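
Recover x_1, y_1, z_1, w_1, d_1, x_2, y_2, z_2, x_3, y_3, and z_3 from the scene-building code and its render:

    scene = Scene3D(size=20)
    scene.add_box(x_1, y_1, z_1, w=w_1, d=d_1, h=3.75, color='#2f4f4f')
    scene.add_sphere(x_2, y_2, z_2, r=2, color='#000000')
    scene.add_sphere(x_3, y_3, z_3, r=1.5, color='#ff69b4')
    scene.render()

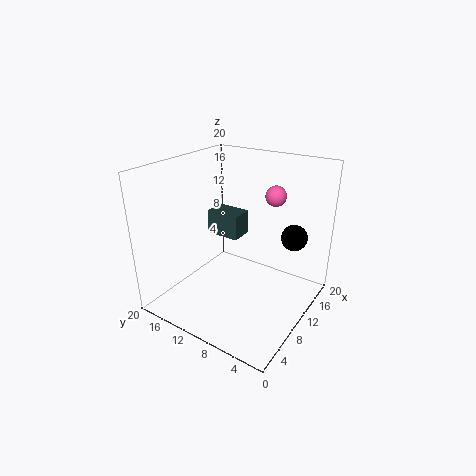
x_1 = 12.75, y_1 = 12.25, z_1 = 7.75, w_1 = 3.5, d_1 = 5.25, x_2 = 18, y_2 = 5, z_2 = 8, x_3 = 15.5, y_3 = 7.25, z_3 = 15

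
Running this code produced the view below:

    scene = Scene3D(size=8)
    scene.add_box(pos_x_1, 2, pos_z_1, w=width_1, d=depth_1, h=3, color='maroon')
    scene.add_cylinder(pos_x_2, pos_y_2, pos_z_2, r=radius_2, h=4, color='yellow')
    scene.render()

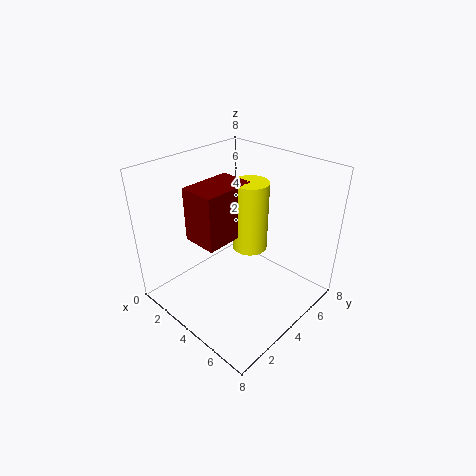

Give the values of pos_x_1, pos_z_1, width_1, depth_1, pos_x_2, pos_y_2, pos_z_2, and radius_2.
pos_x_1 = 2
pos_z_1 = 4
width_1 = 2
depth_1 = 3
pos_x_2 = 4
pos_y_2 = 5
pos_z_2 = 3
radius_2 = 1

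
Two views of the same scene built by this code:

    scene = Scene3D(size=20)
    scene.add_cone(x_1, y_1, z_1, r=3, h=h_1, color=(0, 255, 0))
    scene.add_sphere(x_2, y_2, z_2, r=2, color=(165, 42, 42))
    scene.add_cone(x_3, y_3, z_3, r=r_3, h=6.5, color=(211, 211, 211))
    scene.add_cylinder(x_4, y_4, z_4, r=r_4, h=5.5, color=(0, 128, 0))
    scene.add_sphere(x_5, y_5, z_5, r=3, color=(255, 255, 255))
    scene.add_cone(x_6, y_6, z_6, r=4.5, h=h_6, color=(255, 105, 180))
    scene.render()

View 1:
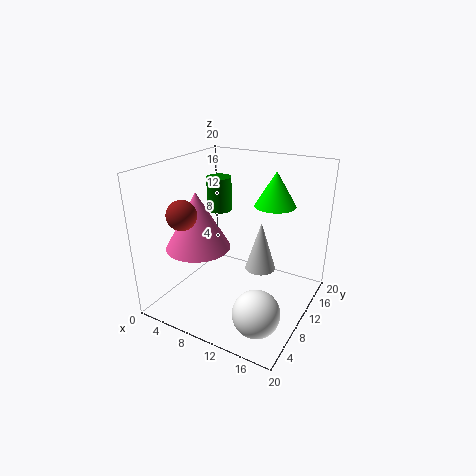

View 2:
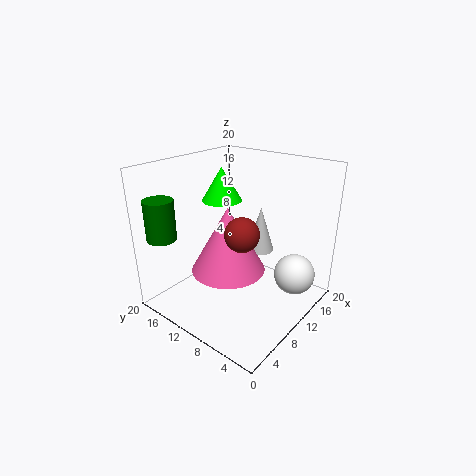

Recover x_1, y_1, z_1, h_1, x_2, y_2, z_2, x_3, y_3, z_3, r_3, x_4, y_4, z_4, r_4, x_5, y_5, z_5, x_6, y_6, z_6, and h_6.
x_1 = 13
y_1 = 15.5
z_1 = 13.5
h_1 = 5
x_2 = 4.5
y_2 = 5
z_2 = 14
x_3 = 14
y_3 = 9
z_3 = 7
r_3 = 2
x_4 = 2.5
y_4 = 17
z_4 = 10.5
r_4 = 2
x_5 = 16
y_5 = 4
z_5 = 3.5
x_6 = 5
y_6 = 7.5
z_6 = 8.5
h_6 = 8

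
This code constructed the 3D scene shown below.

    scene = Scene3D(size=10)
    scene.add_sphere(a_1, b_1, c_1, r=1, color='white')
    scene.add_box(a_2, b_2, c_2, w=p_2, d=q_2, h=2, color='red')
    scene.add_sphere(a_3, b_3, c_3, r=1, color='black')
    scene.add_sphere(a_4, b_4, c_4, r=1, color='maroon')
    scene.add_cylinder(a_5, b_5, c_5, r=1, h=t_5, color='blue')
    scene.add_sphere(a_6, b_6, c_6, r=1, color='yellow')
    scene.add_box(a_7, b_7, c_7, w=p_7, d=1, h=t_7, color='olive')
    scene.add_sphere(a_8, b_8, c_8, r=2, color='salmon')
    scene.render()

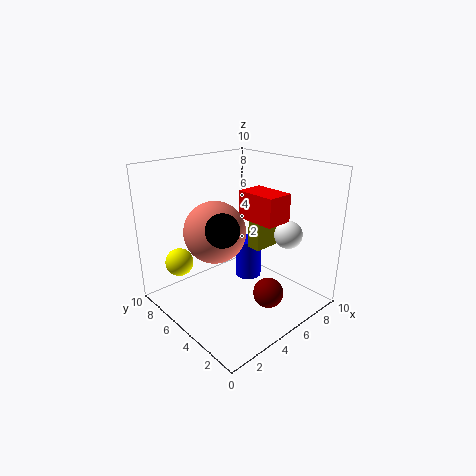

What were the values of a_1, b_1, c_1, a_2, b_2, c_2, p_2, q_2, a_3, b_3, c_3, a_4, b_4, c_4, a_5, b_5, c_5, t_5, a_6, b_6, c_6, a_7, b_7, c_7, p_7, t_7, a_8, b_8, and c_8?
a_1 = 8, b_1 = 3, c_1 = 5, a_2 = 6, b_2 = 3, c_2 = 6, p_2 = 2, q_2 = 3, a_3 = 2, b_3 = 3, c_3 = 7, a_4 = 5, b_4 = 2, c_4 = 2, a_5 = 7, b_5 = 6, c_5 = 1, t_5 = 3, a_6 = 2, b_6 = 8, c_6 = 3, a_7 = 6, b_7 = 4, c_7 = 4, p_7 = 2, t_7 = 2, a_8 = 3, b_8 = 5, c_8 = 6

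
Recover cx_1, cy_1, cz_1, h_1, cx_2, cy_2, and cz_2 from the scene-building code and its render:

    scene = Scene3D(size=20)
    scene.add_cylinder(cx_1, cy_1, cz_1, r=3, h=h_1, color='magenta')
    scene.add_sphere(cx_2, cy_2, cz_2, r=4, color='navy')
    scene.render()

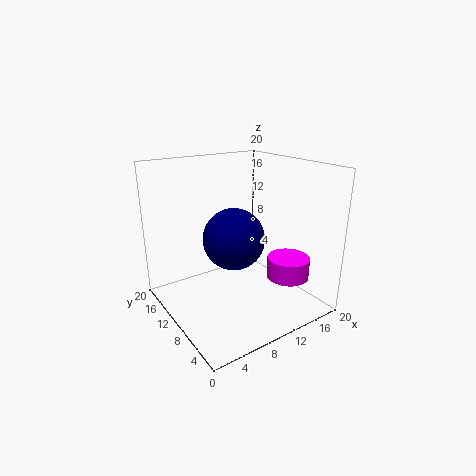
cx_1 = 16; cy_1 = 6; cz_1 = 4; h_1 = 3; cx_2 = 8; cy_2 = 8; cz_2 = 11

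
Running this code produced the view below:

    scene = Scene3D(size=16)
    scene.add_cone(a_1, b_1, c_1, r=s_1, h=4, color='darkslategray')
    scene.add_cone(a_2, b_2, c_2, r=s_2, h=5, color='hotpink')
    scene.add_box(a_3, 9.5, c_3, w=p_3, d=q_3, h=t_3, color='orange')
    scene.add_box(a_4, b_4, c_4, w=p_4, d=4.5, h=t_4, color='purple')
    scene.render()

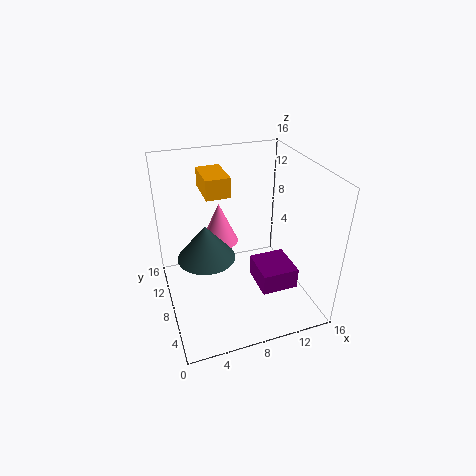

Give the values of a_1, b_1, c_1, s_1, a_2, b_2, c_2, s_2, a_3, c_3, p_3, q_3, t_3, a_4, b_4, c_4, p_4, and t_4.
a_1 = 4.5, b_1 = 8.75, c_1 = 5.75, s_1 = 3.25, a_2 = 7, b_2 = 12, c_2 = 5.5, s_2 = 2.25, a_3 = 5, c_3 = 12.25, p_3 = 2.75, q_3 = 4.5, t_3 = 2.25, a_4 = 10, b_4 = 4.75, c_4 = 1.75, p_4 = 4.25, t_4 = 2.5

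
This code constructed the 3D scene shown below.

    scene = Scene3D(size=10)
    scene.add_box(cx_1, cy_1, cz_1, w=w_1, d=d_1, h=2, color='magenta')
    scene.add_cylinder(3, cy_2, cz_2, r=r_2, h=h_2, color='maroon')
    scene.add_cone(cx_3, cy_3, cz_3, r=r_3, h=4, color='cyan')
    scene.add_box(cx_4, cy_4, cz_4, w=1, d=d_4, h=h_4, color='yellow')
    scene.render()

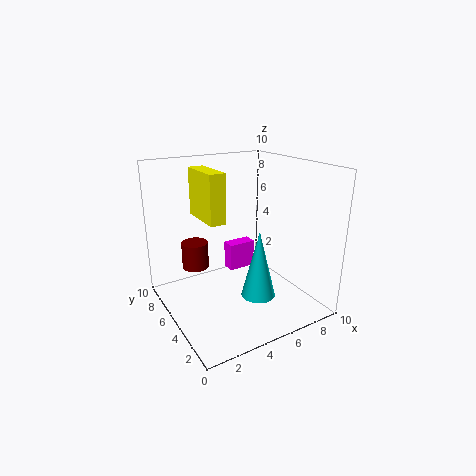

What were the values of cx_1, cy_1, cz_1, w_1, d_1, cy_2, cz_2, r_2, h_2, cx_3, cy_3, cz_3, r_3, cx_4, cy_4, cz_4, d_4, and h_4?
cx_1 = 5; cy_1 = 6; cz_1 = 2; w_1 = 2; d_1 = 1; cy_2 = 8; cz_2 = 2; r_2 = 1; h_2 = 2; cx_3 = 4; cy_3 = 1; cz_3 = 3; r_3 = 1; cx_4 = 2; cy_4 = 3; cz_4 = 7; d_4 = 3; h_4 = 3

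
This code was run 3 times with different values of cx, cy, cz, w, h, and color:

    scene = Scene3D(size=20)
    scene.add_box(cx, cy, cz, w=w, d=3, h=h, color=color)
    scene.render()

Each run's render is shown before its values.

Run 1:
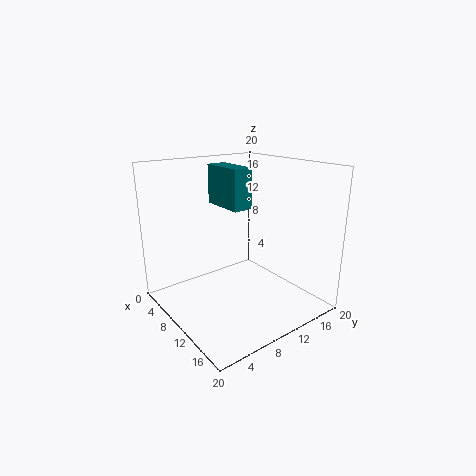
cx = 1; cy = 11; cz = 13; w = 7; h = 6; color = 'teal'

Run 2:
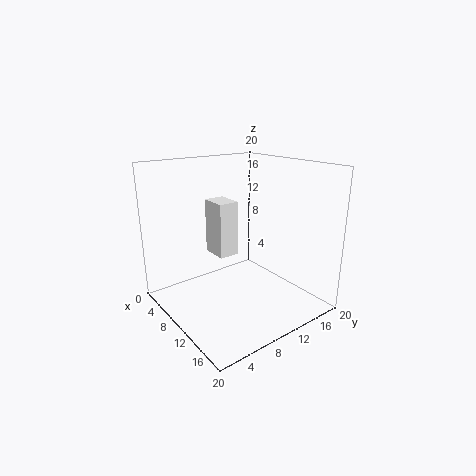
cx = 4; cy = 8.5; cz = 6.5; w = 4; h = 8; color = 'white'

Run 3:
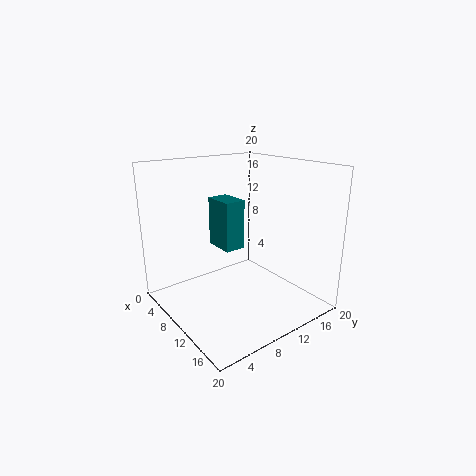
cx = 5; cy = 8.5; cz = 8; w = 4.5; h = 7; color = 'teal'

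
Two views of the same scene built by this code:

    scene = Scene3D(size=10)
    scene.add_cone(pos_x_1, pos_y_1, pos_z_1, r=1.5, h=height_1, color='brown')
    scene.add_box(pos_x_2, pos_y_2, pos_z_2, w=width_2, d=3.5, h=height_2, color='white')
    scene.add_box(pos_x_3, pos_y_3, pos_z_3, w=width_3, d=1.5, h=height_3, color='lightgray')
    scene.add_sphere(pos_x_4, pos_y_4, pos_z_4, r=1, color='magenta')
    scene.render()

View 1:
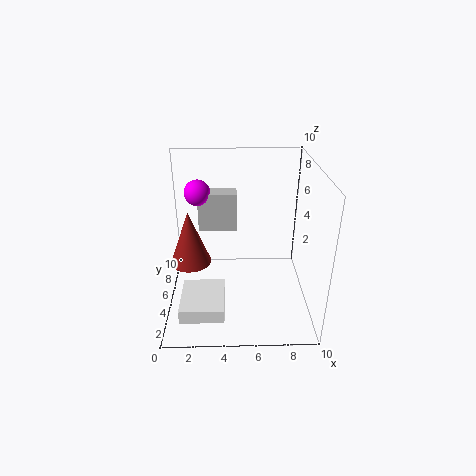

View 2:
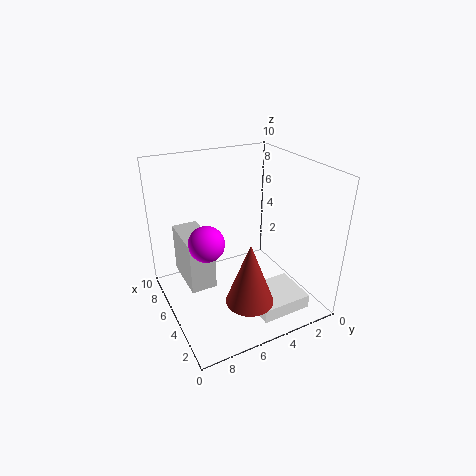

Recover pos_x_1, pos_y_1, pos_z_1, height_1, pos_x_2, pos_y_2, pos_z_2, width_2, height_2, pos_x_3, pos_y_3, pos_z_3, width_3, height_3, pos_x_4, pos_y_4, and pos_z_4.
pos_x_1 = 1.5
pos_y_1 = 6
pos_z_1 = 2.5
height_1 = 4
pos_x_2 = 1
pos_y_2 = 1.5
pos_z_2 = 0.5
width_2 = 3
height_2 = 1
pos_x_3 = 2
pos_y_3 = 8
pos_z_3 = 4
width_3 = 3
height_3 = 3
pos_x_4 = 2
pos_y_4 = 8.5
pos_z_4 = 7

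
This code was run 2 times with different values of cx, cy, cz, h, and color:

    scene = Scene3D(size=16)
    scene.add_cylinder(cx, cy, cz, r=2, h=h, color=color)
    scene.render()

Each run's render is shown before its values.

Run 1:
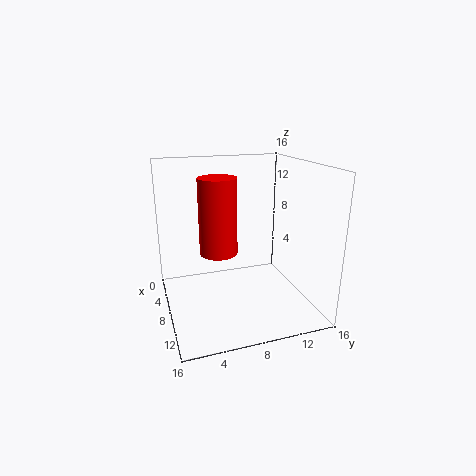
cx = 9, cy = 5.5, cz = 7, h = 8, color = 'red'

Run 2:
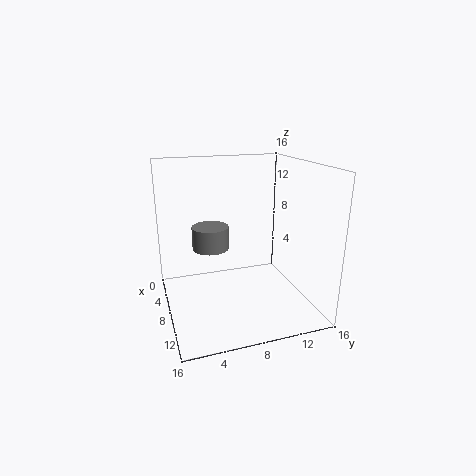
cx = 7.5, cy = 5, cz = 7, h = 2.5, color = 'gray'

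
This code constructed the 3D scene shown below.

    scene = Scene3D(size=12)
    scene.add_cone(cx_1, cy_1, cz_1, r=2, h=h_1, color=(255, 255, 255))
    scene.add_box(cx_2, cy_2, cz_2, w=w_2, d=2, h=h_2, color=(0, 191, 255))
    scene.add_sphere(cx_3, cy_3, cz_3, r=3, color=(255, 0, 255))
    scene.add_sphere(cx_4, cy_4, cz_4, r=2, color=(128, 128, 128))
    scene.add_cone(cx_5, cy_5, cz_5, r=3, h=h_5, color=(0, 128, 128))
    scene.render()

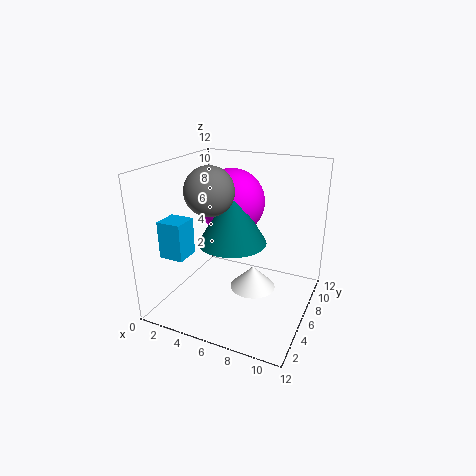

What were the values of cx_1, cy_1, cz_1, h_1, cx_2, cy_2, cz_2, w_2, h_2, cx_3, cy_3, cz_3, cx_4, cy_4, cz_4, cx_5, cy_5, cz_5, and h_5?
cx_1 = 7; cy_1 = 7; cz_1 = 1; h_1 = 2; cx_2 = 1; cy_2 = 2; cz_2 = 5; w_2 = 2; h_2 = 3; cx_3 = 4; cy_3 = 9; cz_3 = 8; cx_4 = 4; cy_4 = 5; cz_4 = 10; cx_5 = 5; cy_5 = 7; cz_5 = 5; h_5 = 5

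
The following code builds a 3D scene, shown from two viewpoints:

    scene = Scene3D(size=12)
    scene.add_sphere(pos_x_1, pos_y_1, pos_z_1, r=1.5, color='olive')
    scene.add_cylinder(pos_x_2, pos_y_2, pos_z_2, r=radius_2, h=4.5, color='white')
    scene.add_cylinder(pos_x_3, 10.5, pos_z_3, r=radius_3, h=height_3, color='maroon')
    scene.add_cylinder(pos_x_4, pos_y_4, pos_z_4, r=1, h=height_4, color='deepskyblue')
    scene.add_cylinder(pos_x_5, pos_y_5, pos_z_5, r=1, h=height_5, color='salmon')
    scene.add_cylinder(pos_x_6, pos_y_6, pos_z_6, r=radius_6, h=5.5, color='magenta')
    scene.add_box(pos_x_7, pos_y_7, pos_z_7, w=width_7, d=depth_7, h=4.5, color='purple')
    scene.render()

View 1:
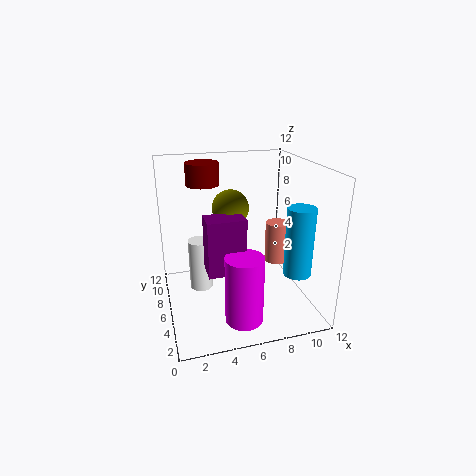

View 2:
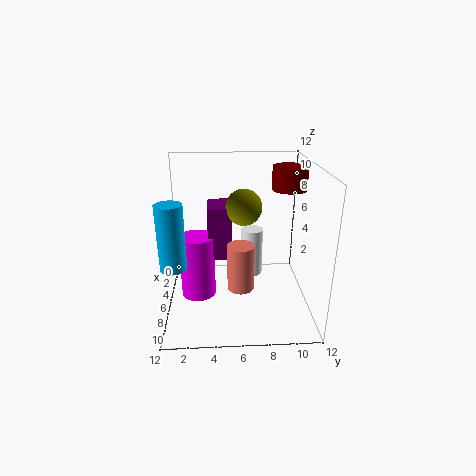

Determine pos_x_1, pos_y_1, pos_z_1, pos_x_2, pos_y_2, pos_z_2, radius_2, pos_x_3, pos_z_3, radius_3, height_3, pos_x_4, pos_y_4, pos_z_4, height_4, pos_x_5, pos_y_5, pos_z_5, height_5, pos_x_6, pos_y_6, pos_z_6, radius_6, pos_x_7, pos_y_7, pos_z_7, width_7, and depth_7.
pos_x_1 = 5.5; pos_y_1 = 6.5; pos_z_1 = 8.5; pos_x_2 = 3; pos_y_2 = 7.5; pos_z_2 = 1; radius_2 = 1; pos_x_3 = 4; pos_z_3 = 9.5; radius_3 = 1.5; height_3 = 2; pos_x_4 = 9; pos_y_4 = 1; pos_z_4 = 5; height_4 = 5; pos_x_5 = 9.5; pos_y_5 = 6; pos_z_5 = 3.5; height_5 = 3.5; pos_x_6 = 5.5; pos_y_6 = 2.5; pos_z_6 = 0.5; radius_6 = 1.5; pos_x_7 = 3; pos_y_7 = 3.5; pos_z_7 = 4; width_7 = 3; depth_7 = 2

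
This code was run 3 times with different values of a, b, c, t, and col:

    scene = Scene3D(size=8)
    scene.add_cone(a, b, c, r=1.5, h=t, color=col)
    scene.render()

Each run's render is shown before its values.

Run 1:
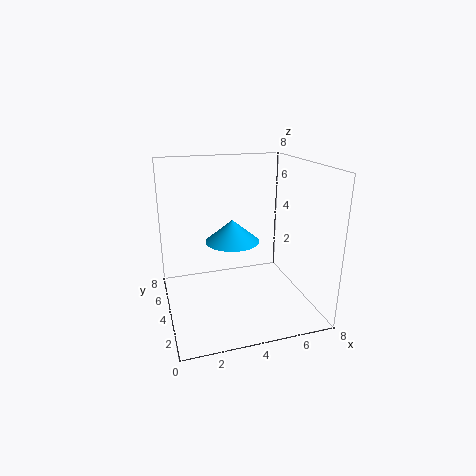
a = 3.75
b = 4.25
c = 3.75
t = 1.25
col = 'deepskyblue'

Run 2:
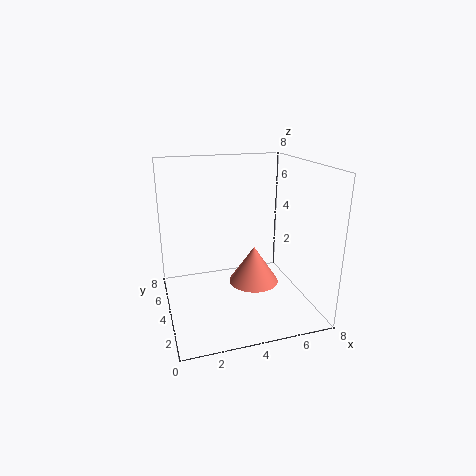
a = 5.25
b = 4.75
c = 0.75
t = 2.25
col = 'salmon'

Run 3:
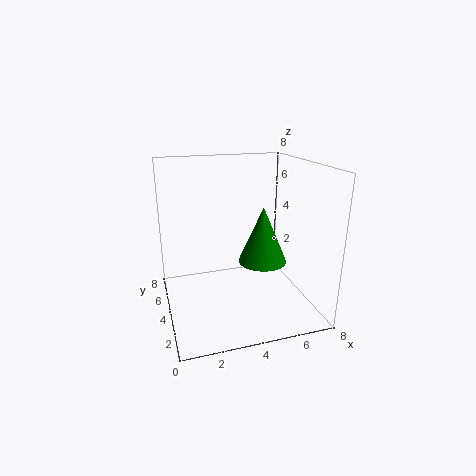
a = 6
b = 5.25
c = 1.75
t = 3.5
col = 'green'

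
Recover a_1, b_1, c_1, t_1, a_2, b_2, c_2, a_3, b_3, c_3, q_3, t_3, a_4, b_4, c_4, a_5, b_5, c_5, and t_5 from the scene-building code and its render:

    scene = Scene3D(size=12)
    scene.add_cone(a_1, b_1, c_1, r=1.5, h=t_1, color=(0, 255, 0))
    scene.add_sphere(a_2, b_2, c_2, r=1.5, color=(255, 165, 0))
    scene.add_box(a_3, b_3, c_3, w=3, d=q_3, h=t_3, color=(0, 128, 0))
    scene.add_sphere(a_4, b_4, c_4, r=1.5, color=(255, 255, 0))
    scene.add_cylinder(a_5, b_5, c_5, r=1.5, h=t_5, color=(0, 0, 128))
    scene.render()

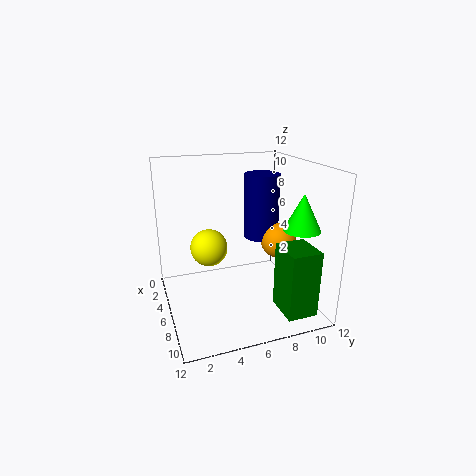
a_1 = 8.5, b_1 = 10.5, c_1 = 7, t_1 = 3, a_2 = 6.5, b_2 = 9.5, c_2 = 5.5, a_3 = 8, b_3 = 8.5, c_3 = 0.5, q_3 = 2.5, t_3 = 5.5, a_4 = 6, b_4 = 3.5, c_4 = 5.5, a_5 = 5, b_5 = 8.5, c_5 = 5.5, t_5 = 5.5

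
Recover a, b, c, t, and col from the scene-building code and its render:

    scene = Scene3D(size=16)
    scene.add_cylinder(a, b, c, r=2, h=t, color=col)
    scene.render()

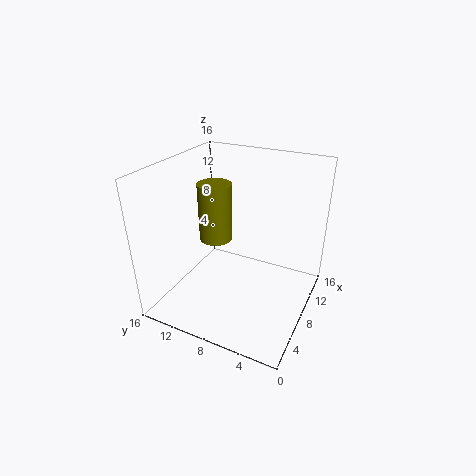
a = 10, b = 12, c = 6, t = 7, col = 'olive'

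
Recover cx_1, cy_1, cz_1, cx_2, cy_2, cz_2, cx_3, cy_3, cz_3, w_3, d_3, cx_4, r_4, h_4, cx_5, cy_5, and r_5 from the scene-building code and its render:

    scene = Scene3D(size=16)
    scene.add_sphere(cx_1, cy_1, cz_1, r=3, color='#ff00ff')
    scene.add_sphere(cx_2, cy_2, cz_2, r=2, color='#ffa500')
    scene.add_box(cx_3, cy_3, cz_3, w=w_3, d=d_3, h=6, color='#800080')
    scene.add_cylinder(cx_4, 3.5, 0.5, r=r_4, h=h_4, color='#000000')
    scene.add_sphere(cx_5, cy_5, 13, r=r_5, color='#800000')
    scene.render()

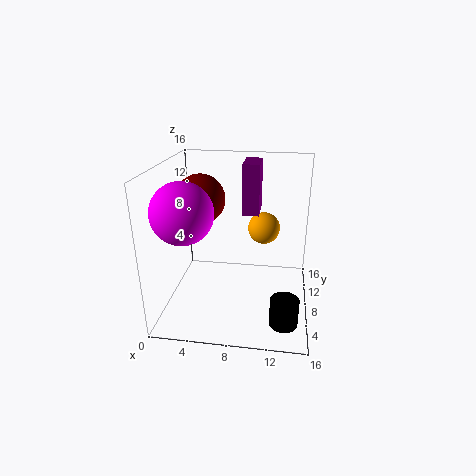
cx_1 = 3.5; cy_1 = 3; cz_1 = 12.5; cx_2 = 10.5; cy_2 = 13.5; cz_2 = 7; cx_3 = 8; cy_3 = 11; cz_3 = 9.5; w_3 = 2; d_3 = 4; cx_4 = 13.5; r_4 = 1.5; h_4 = 3; cx_5 = 4.5; cy_5 = 6; r_5 = 2.5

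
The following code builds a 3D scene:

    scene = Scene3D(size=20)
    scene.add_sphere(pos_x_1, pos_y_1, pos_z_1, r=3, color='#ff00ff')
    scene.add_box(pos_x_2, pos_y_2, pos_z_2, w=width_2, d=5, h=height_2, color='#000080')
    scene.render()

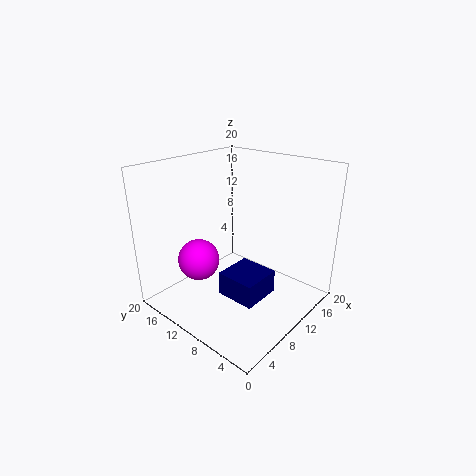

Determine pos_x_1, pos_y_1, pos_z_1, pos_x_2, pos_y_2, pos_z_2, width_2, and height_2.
pos_x_1 = 7; pos_y_1 = 15; pos_z_1 = 6; pos_x_2 = 4; pos_y_2 = 3; pos_z_2 = 5; width_2 = 5; height_2 = 3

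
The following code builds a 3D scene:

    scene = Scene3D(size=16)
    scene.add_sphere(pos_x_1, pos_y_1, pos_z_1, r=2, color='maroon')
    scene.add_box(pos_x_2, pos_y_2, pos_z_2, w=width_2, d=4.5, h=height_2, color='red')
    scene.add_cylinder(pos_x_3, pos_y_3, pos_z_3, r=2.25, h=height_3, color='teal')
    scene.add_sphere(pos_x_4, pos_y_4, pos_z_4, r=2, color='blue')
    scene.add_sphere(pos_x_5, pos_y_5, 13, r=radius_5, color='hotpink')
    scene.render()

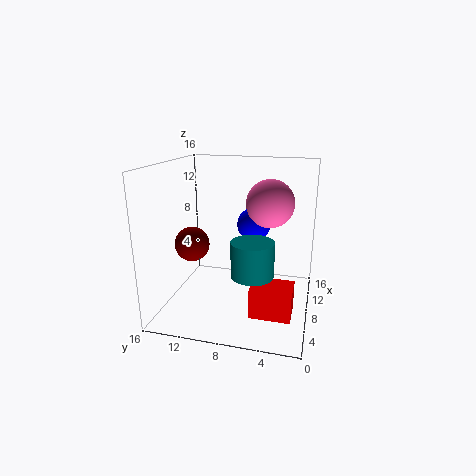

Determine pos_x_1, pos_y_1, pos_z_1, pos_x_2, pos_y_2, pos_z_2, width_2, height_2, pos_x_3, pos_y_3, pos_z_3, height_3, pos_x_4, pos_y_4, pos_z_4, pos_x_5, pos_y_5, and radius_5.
pos_x_1 = 8; pos_y_1 = 13.5; pos_z_1 = 6.75; pos_x_2 = 4.5; pos_y_2 = 1.5; pos_z_2 = 0.25; width_2 = 3.5; height_2 = 3.25; pos_x_3 = 5.25; pos_y_3 = 5.75; pos_z_3 = 5; height_3 = 3.75; pos_x_4 = 11.75; pos_y_4 = 7; pos_z_4 = 8.5; pos_x_5 = 4.5; pos_y_5 = 4; radius_5 = 2.25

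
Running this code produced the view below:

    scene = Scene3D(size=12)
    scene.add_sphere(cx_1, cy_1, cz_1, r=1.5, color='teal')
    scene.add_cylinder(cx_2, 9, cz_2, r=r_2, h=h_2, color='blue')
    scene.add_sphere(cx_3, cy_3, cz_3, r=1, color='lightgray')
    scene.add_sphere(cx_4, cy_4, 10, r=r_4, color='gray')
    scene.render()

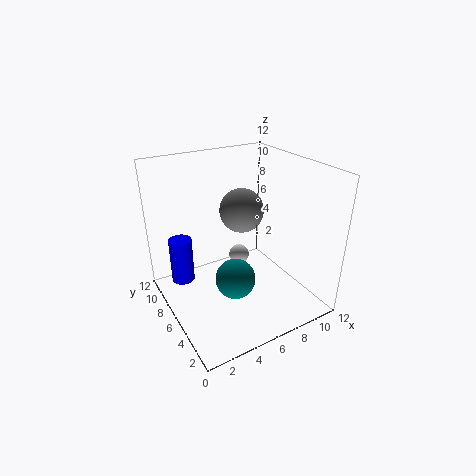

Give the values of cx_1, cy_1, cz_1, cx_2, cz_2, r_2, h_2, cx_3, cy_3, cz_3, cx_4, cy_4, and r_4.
cx_1 = 4; cy_1 = 3; cz_1 = 4.5; cx_2 = 2; cz_2 = 1.5; r_2 = 1; h_2 = 4; cx_3 = 8.5; cy_3 = 10; cz_3 = 1.5; cx_4 = 4.5; cy_4 = 3; r_4 = 1.5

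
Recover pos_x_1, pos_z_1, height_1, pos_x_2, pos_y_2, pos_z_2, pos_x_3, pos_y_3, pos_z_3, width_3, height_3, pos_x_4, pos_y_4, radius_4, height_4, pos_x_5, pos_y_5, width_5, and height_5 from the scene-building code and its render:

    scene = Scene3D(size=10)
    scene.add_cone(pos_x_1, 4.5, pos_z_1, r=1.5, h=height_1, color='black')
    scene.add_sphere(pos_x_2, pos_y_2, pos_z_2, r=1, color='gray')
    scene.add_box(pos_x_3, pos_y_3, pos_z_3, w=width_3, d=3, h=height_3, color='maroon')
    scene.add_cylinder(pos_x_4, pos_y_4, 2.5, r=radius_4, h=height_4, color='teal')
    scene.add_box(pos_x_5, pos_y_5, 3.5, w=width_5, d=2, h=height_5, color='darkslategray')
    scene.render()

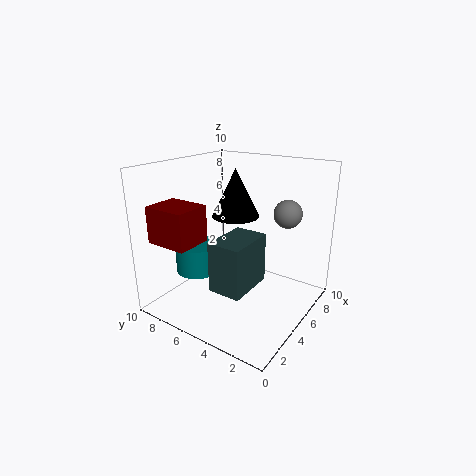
pos_x_1 = 4
pos_z_1 = 7
height_1 = 3
pos_x_2 = 7.5
pos_y_2 = 2.5
pos_z_2 = 6.5
pos_x_3 = 1
pos_y_3 = 6.5
pos_z_3 = 5
width_3 = 2.5
height_3 = 2.5
pos_x_4 = 3.5
pos_y_4 = 7.5
radius_4 = 1.5
height_4 = 2
pos_x_5 = 0.5
pos_y_5 = 2
width_5 = 3
height_5 = 3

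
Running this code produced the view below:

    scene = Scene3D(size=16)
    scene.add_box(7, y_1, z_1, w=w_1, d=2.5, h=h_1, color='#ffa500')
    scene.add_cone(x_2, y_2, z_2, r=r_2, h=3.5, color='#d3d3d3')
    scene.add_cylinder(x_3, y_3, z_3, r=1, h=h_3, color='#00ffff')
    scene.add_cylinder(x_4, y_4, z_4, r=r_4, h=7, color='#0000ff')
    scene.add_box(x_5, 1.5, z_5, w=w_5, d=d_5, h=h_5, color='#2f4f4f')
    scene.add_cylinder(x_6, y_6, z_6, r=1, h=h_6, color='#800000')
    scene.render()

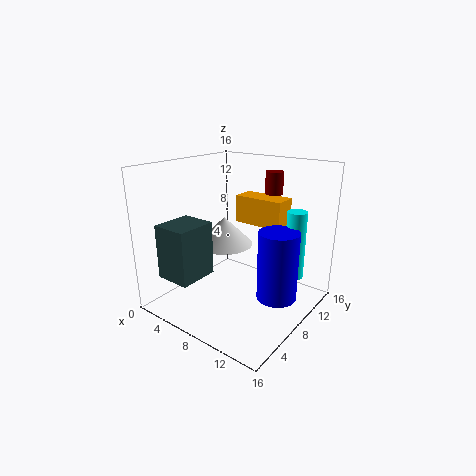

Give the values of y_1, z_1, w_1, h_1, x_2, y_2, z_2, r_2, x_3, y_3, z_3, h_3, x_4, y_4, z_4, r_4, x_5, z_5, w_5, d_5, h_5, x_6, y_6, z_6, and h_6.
y_1 = 9; z_1 = 9.5; w_1 = 5.5; h_1 = 3; x_2 = 4; y_2 = 10.5; z_2 = 5.5; r_2 = 3.5; x_3 = 14.5; y_3 = 9; z_3 = 5; h_3 = 7; x_4 = 14; y_4 = 6.5; z_4 = 3.5; r_4 = 2; x_5 = 2; z_5 = 4; w_5 = 4; d_5 = 4.5; h_5 = 6; x_6 = 10; y_6 = 12; z_6 = 12.5; h_6 = 2.5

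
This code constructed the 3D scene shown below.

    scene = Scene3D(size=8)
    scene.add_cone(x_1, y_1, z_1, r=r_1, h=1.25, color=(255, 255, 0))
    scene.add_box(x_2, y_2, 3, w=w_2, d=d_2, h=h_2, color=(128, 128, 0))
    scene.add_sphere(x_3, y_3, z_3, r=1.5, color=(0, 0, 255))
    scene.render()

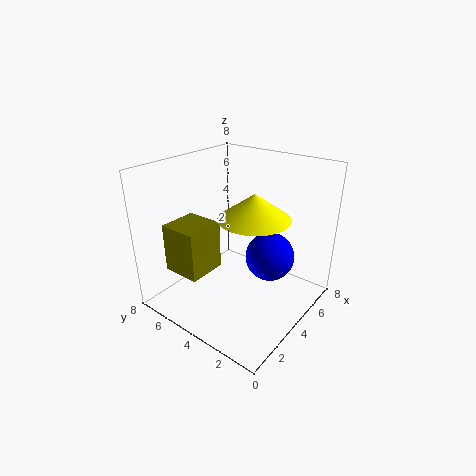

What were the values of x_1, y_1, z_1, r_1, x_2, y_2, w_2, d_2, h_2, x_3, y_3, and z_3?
x_1 = 3
y_1 = 2.25
z_1 = 6
r_1 = 1.75
x_2 = 0.5
y_2 = 4
w_2 = 2
d_2 = 2
h_2 = 2.5
x_3 = 6.25
y_3 = 3.25
z_3 = 2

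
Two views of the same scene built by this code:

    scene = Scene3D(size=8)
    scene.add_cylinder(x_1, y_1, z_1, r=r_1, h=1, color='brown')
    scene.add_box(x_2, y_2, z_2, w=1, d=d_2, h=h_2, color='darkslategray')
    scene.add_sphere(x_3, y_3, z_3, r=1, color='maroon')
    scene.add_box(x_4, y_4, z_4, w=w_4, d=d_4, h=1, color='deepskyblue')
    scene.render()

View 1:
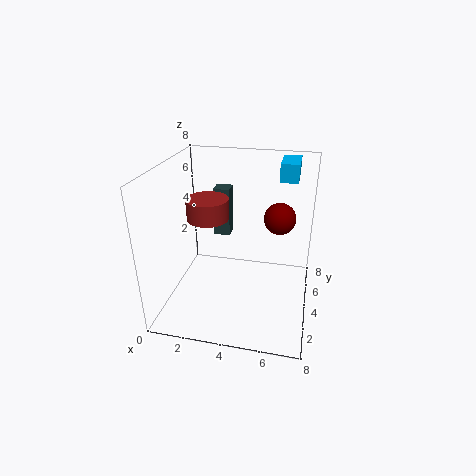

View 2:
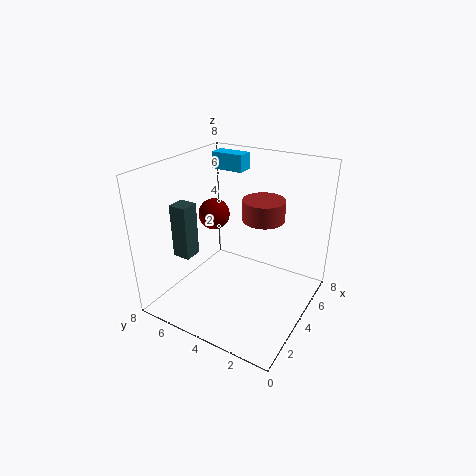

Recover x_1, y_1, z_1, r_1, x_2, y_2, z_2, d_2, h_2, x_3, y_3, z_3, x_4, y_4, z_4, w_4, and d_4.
x_1 = 3, y_1 = 2, z_1 = 6, r_1 = 1, x_2 = 2, y_2 = 6, z_2 = 3, d_2 = 1, h_2 = 3, x_3 = 6, y_3 = 7, z_3 = 4, x_4 = 6, y_4 = 5, z_4 = 7, w_4 = 1, d_4 = 2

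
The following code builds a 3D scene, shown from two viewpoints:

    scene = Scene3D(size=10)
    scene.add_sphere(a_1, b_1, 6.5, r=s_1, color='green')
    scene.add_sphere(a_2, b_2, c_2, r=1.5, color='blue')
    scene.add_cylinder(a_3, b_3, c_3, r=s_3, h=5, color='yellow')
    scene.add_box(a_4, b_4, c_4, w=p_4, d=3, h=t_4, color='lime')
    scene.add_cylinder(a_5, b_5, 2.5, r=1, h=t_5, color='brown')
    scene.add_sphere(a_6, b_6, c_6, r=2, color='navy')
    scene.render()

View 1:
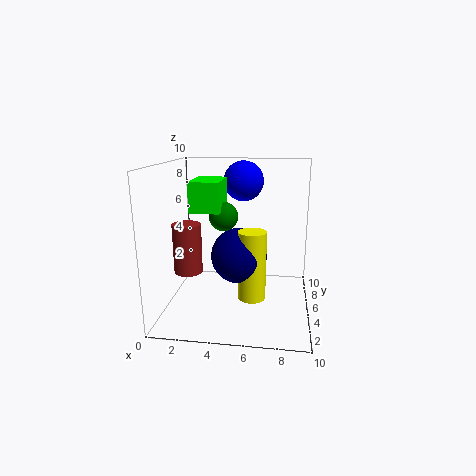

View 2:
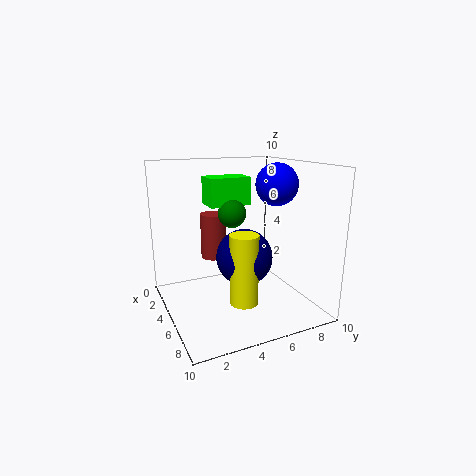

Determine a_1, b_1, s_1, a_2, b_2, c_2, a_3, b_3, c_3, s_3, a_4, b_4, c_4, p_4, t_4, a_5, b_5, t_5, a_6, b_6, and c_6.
a_1 = 4, b_1 = 5, s_1 = 1, a_2 = 5, b_2 = 8, c_2 = 8.5, a_3 = 6, b_3 = 5, c_3 = 0.5, s_3 = 1, a_4 = 2, b_4 = 3.5, c_4 = 7, p_4 = 2, t_4 = 2, a_5 = 1.5, b_5 = 4.5, t_5 = 3.5, a_6 = 5, b_6 = 5.5, c_6 = 3.5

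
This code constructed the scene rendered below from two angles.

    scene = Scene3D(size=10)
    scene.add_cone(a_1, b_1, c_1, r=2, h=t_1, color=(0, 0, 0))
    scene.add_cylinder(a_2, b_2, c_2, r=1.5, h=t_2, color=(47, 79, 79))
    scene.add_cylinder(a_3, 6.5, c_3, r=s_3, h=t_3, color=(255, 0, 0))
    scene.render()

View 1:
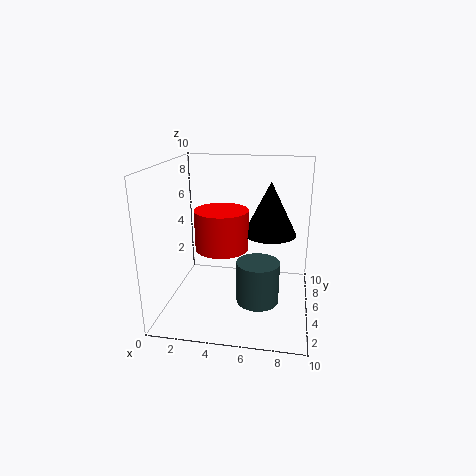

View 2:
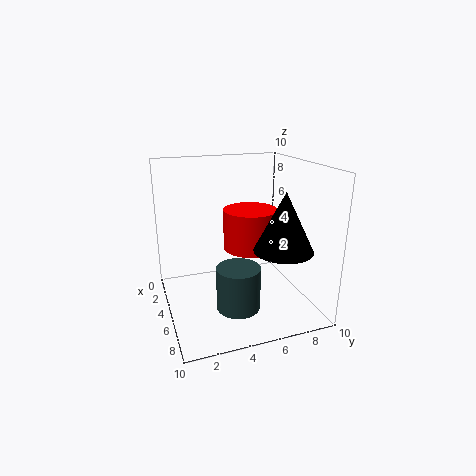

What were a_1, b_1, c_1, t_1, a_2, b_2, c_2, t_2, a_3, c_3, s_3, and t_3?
a_1 = 7, b_1 = 7.5, c_1 = 4.5, t_1 = 4, a_2 = 6.5, b_2 = 4.5, c_2 = 0.5, t_2 = 3, a_3 = 3.5, c_3 = 3.5, s_3 = 2, t_3 = 3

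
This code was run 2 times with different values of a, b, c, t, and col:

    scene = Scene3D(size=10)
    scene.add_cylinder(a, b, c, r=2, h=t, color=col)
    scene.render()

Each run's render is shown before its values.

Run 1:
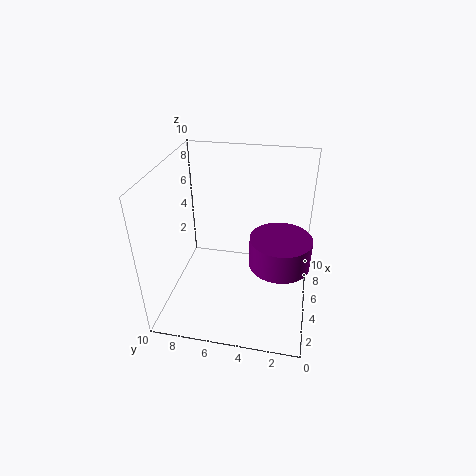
a = 4; b = 2; c = 4; t = 2; col = 'purple'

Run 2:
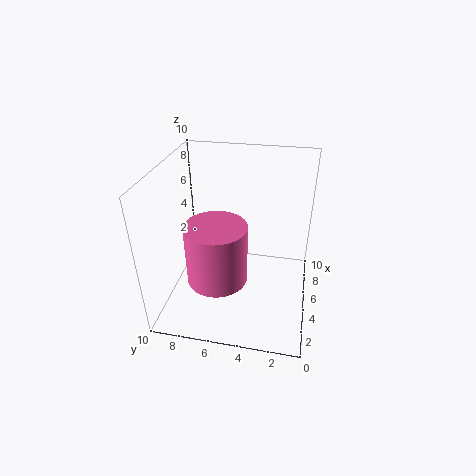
a = 3; b = 6; c = 3; t = 4; col = 'hotpink'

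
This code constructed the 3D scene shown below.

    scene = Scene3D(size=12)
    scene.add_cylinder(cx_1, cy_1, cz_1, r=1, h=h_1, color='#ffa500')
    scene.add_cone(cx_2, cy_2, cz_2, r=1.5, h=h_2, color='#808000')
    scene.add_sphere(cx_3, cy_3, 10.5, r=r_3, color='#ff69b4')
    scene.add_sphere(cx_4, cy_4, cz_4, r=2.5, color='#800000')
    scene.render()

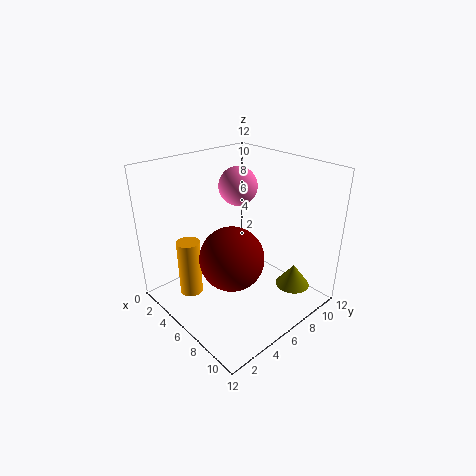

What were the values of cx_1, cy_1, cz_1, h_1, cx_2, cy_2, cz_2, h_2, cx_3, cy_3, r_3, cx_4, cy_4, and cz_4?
cx_1 = 3; cy_1 = 3; cz_1 = 0.5; h_1 = 5; cx_2 = 9; cy_2 = 10; cz_2 = 1; h_2 = 2; cx_3 = 6; cy_3 = 6; r_3 = 1.5; cx_4 = 7.5; cy_4 = 4; cz_4 = 5.5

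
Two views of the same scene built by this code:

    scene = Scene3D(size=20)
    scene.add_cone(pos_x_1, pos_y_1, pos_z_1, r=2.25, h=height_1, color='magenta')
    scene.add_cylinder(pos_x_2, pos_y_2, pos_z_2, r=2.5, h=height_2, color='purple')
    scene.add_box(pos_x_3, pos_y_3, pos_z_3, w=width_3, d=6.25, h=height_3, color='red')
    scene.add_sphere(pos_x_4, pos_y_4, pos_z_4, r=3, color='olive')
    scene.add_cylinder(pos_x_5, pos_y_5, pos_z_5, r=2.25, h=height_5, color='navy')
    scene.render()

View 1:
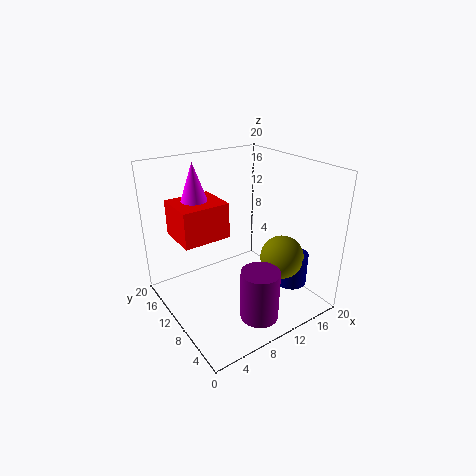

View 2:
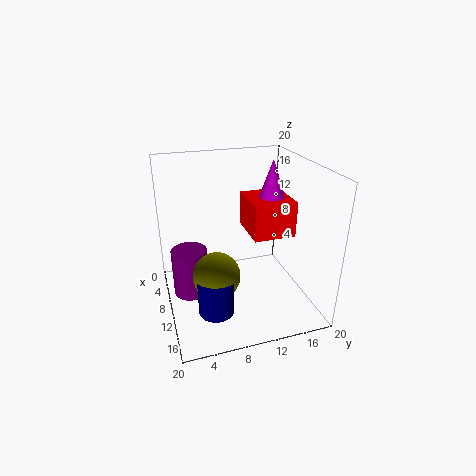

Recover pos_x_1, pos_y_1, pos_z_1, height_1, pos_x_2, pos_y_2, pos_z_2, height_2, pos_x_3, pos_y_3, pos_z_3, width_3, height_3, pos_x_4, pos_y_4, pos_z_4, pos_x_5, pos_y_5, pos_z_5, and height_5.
pos_x_1 = 6.75; pos_y_1 = 16.25; pos_z_1 = 13.25; height_1 = 6.5; pos_x_2 = 8.75; pos_y_2 = 3.25; pos_z_2 = 1.75; height_2 = 6.75; pos_x_3 = 3.25; pos_y_3 = 12.5; pos_z_3 = 9; width_3 = 7; height_3 = 5.25; pos_x_4 = 14.5; pos_y_4 = 5.75; pos_z_4 = 7.5; pos_x_5 = 16; pos_y_5 = 5.25; pos_z_5 = 3.25; height_5 = 4.5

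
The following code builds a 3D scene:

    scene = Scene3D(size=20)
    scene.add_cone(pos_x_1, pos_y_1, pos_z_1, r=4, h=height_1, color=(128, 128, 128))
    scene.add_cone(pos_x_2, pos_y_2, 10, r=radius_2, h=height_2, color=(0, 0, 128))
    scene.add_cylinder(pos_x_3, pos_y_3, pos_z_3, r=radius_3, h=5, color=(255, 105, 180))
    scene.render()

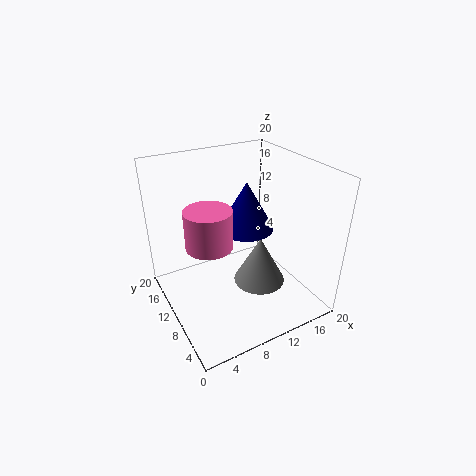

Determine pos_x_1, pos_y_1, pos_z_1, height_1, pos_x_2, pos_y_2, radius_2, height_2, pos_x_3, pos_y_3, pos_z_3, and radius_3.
pos_x_1 = 14.5
pos_y_1 = 11
pos_z_1 = 0.5
height_1 = 7.5
pos_x_2 = 12.5
pos_y_2 = 12
radius_2 = 4
height_2 = 7
pos_x_3 = 5
pos_y_3 = 8.5
pos_z_3 = 11
radius_3 = 3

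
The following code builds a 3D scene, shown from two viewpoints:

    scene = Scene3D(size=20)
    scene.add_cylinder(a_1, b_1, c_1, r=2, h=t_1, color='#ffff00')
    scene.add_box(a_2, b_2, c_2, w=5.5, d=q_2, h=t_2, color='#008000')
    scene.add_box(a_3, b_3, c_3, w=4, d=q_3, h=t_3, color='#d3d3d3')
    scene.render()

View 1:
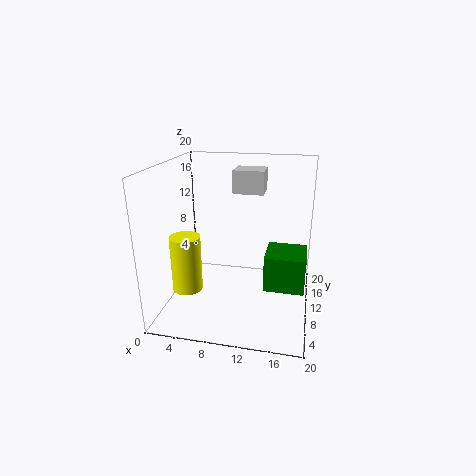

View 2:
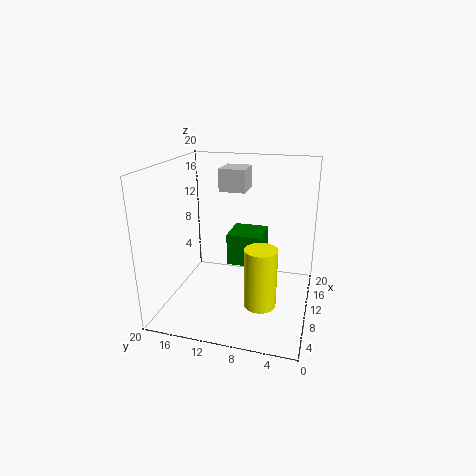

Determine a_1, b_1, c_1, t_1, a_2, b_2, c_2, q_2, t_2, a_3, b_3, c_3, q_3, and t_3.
a_1 = 4; b_1 = 5.5; c_1 = 4; t_1 = 7.5; a_2 = 14; b_2 = 7.5; c_2 = 3.5; q_2 = 5.5; t_2 = 5; a_3 = 9.5; b_3 = 9; c_3 = 16.5; q_3 = 3.5; t_3 = 3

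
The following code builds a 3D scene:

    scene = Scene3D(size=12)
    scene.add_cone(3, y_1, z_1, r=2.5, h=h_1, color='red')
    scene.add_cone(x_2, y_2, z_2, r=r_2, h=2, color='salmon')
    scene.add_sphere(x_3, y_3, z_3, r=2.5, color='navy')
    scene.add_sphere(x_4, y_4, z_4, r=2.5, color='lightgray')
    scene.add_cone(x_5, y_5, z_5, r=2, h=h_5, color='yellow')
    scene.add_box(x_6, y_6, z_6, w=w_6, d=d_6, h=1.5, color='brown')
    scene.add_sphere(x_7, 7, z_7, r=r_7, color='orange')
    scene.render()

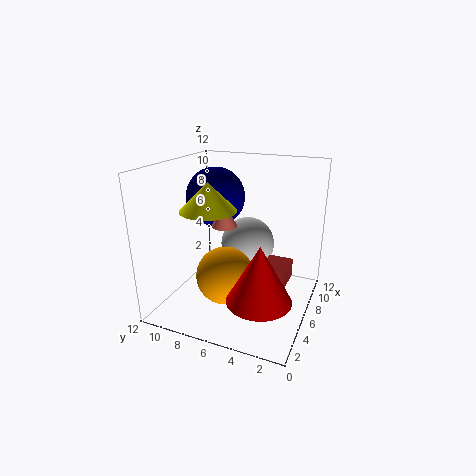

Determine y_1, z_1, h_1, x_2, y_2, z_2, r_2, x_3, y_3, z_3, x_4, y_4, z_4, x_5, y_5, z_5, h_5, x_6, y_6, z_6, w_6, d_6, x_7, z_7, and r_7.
y_1 = 3, z_1 = 2.5, h_1 = 4.5, x_2 = 4.5, y_2 = 6.5, z_2 = 7.5, r_2 = 1, x_3 = 7, y_3 = 8.5, z_3 = 9, x_4 = 9.5, y_4 = 6.5, z_4 = 4, x_5 = 2, y_5 = 6.5, z_5 = 9.5, h_5 = 2, x_6 = 4, y_6 = 1.5, z_6 = 3, w_6 = 3, d_6 = 2, x_7 = 5.5, z_7 = 2.5, r_7 = 2.5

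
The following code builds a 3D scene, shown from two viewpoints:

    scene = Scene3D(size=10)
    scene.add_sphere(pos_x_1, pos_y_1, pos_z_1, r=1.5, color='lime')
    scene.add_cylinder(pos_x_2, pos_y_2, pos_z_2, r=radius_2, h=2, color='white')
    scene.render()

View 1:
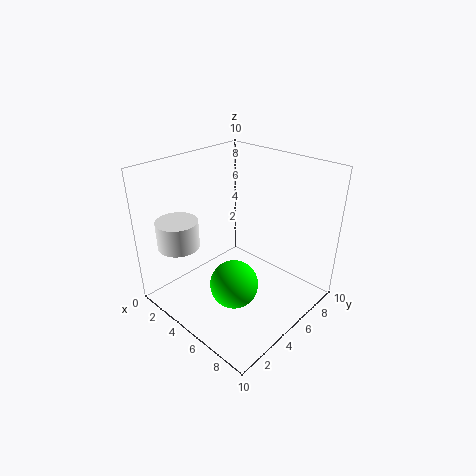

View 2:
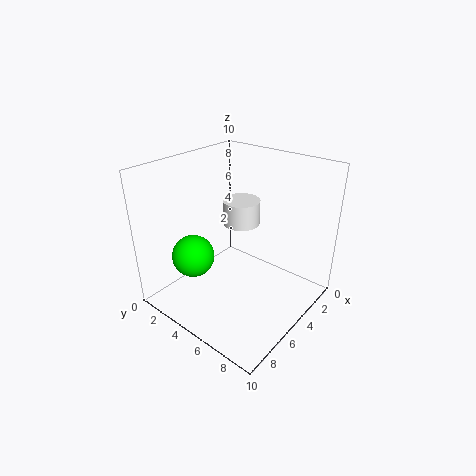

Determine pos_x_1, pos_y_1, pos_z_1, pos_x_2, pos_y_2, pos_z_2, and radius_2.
pos_x_1 = 7; pos_y_1 = 2.5; pos_z_1 = 3.5; pos_x_2 = 1.5; pos_y_2 = 2.5; pos_z_2 = 4; radius_2 = 1.5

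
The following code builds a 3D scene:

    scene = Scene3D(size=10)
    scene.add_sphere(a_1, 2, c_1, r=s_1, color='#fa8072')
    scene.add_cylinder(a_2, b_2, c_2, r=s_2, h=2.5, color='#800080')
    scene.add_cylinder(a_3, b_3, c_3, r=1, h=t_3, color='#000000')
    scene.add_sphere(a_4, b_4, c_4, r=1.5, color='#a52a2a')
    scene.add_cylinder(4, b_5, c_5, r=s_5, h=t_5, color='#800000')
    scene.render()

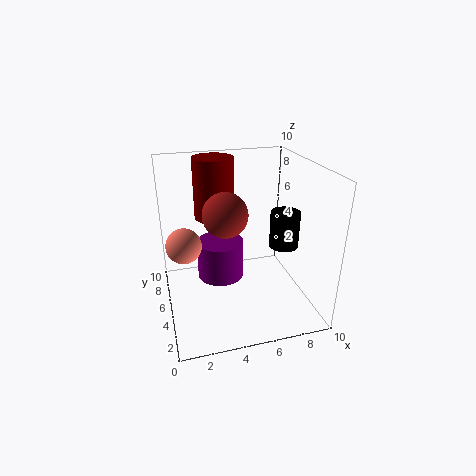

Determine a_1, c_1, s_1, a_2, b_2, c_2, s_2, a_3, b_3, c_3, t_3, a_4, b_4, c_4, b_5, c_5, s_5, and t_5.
a_1 = 1, c_1 = 6.5, s_1 = 1, a_2 = 3.5, b_2 = 4, c_2 = 3, s_2 = 1.5, a_3 = 8, b_3 = 4, c_3 = 4.5, t_3 = 2.5, a_4 = 4, b_4 = 4.5, c_4 = 7, b_5 = 8, c_5 = 5.5, s_5 = 1.5, t_5 = 4.5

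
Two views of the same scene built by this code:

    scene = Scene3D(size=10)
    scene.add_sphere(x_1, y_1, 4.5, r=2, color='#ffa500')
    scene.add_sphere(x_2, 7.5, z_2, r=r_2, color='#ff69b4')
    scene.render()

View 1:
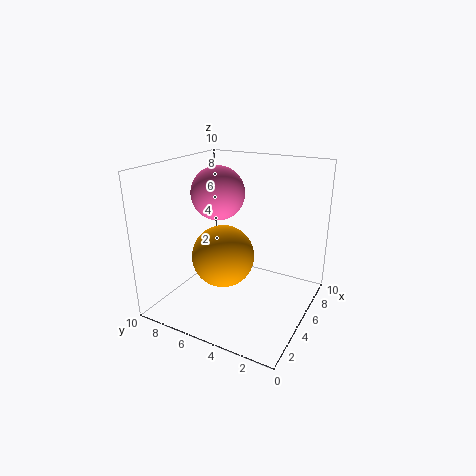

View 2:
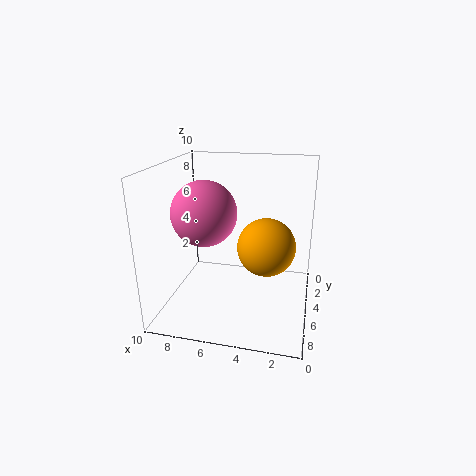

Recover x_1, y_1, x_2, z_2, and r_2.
x_1 = 3; y_1 = 5; x_2 = 6.5; z_2 = 7.5; r_2 = 2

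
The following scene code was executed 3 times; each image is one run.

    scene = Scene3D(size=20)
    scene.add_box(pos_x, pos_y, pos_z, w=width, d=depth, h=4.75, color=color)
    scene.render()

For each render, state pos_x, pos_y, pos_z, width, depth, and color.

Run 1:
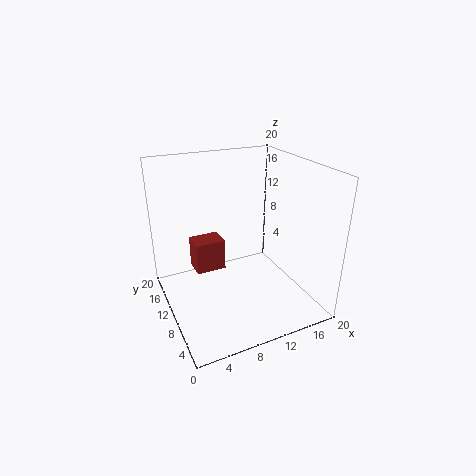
pos_x = 5; pos_y = 13.5; pos_z = 3.25; width = 4.5; depth = 3.5; color = 'brown'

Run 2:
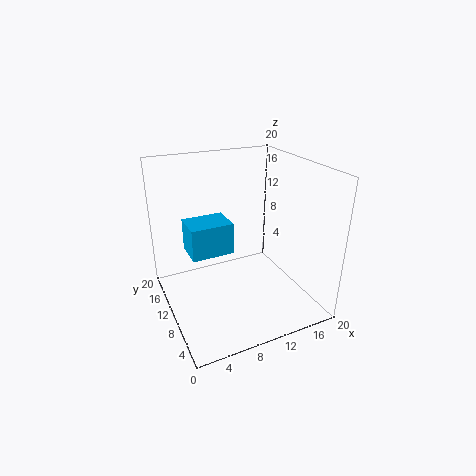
pos_x = 4; pos_y = 12; pos_z = 6.5; width = 6.25; depth = 4.75; color = 'deepskyblue'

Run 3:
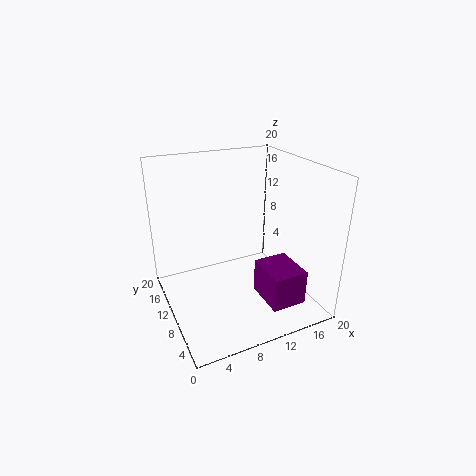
pos_x = 11.5; pos_y = 2; pos_z = 2.5; width = 4.75; depth = 5.75; color = 'purple'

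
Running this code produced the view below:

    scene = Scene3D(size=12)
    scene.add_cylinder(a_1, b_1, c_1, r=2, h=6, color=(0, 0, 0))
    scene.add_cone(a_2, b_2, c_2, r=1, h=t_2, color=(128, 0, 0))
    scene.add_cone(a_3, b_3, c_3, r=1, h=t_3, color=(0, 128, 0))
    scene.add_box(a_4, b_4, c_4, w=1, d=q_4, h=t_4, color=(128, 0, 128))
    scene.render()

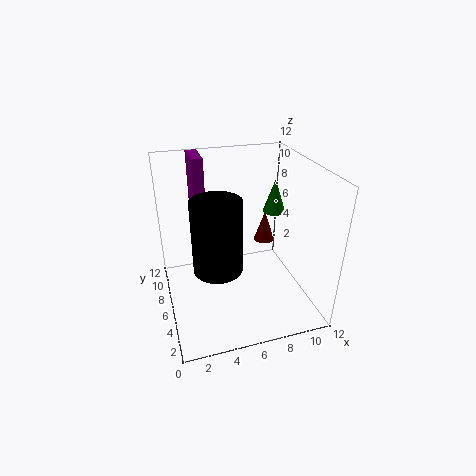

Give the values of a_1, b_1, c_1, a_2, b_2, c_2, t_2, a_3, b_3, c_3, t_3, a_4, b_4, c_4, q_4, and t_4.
a_1 = 4; b_1 = 5; c_1 = 4; a_2 = 10; b_2 = 10; c_2 = 3; t_2 = 3; a_3 = 10; b_3 = 8; c_3 = 7; t_3 = 3; a_4 = 3; b_4 = 9; c_4 = 7; q_4 = 3; t_4 = 5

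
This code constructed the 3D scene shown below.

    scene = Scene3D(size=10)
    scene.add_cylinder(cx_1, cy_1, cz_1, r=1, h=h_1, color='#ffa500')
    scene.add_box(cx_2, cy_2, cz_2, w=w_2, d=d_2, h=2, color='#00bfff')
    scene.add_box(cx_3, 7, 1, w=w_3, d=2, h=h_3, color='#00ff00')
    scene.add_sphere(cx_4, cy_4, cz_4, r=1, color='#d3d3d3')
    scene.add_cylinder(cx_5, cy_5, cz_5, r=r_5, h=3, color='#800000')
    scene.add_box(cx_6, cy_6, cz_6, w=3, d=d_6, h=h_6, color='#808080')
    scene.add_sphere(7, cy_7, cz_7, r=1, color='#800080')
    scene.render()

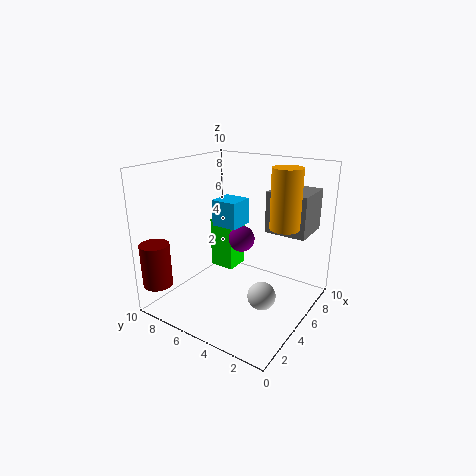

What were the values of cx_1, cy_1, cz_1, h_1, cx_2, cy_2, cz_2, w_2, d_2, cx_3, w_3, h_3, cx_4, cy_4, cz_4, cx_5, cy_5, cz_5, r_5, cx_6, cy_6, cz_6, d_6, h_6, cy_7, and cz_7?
cx_1 = 6, cy_1 = 2, cz_1 = 6, h_1 = 4, cx_2 = 6, cy_2 = 6, cz_2 = 5, w_2 = 2, d_2 = 2, cx_3 = 7, w_3 = 2, h_3 = 4, cx_4 = 5, cy_4 = 3, cz_4 = 1, cx_5 = 1, cy_5 = 9, cz_5 = 2, r_5 = 1, cx_6 = 7, cy_6 = 1, cz_6 = 5, d_6 = 3, h_6 = 3, cy_7 = 6, cz_7 = 4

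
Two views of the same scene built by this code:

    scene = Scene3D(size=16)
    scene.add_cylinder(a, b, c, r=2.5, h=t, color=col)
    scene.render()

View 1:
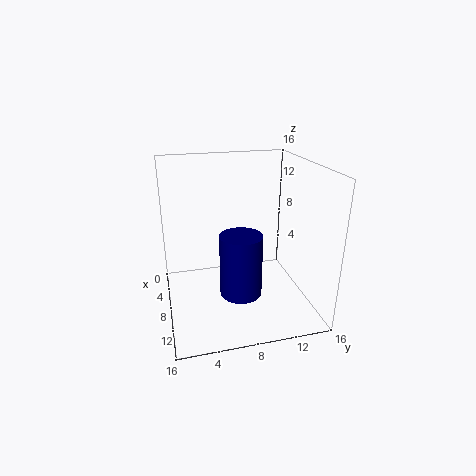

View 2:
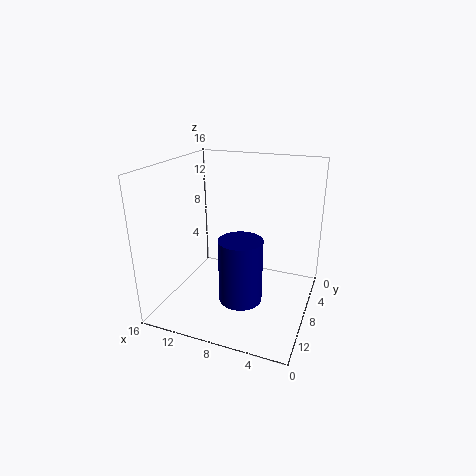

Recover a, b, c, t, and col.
a = 7.5, b = 8.5, c = 0.5, t = 7.5, col = 'navy'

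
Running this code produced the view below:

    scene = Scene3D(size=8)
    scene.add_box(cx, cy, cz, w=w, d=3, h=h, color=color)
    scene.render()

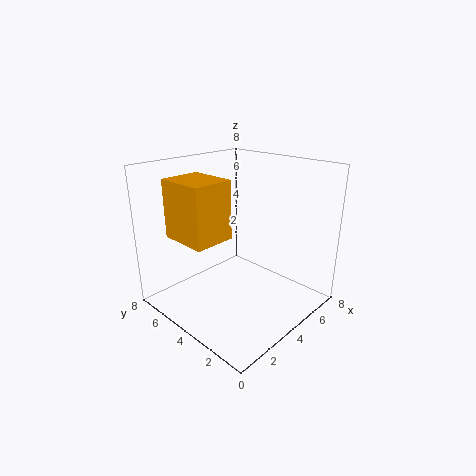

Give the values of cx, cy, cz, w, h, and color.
cx = 2, cy = 5, cz = 3.5, w = 2.5, h = 3.5, color = 'orange'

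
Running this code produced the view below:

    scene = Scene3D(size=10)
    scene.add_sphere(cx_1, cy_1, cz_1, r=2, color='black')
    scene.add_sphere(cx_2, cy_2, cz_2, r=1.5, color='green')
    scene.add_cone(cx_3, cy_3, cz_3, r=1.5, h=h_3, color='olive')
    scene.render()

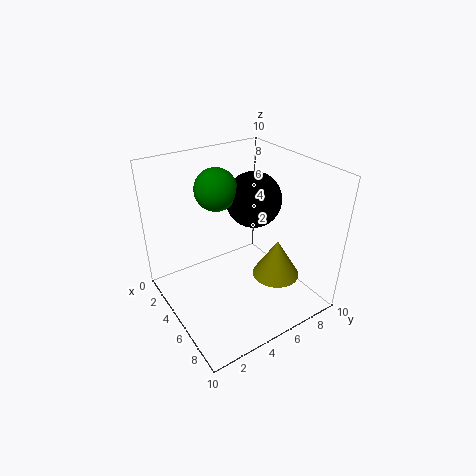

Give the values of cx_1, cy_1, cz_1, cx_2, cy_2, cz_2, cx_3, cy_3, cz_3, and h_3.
cx_1 = 4, cy_1 = 7, cz_1 = 7, cx_2 = 3, cy_2 = 4.5, cz_2 = 8, cx_3 = 8, cy_3 = 6, cz_3 = 3.5, h_3 = 2.5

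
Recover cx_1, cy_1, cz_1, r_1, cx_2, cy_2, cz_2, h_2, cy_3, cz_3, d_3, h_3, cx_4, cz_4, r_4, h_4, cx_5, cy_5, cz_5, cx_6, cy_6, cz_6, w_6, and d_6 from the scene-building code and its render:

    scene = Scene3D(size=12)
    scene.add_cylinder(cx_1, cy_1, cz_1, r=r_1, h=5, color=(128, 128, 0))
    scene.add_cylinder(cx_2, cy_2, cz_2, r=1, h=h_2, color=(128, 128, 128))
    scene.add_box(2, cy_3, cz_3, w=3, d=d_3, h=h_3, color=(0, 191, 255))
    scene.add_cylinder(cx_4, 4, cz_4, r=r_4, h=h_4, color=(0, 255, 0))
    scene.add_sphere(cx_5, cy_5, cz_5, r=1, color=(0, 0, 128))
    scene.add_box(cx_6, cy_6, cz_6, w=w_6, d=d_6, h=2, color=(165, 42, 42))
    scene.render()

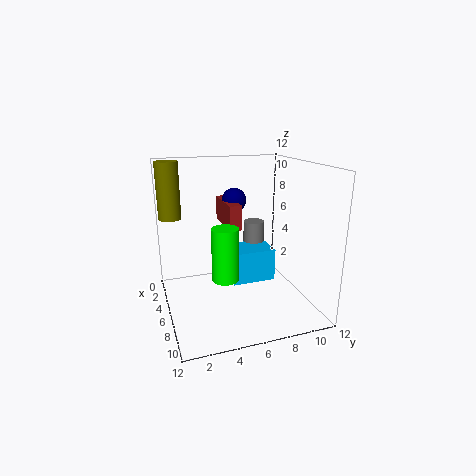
cx_1 = 2; cy_1 = 1; cz_1 = 7; r_1 = 1; cx_2 = 2; cy_2 = 9; cz_2 = 2; h_2 = 4; cy_3 = 6; cz_3 = 1; d_3 = 4; h_3 = 3; cx_4 = 9; cz_4 = 4; r_4 = 1; h_4 = 4; cx_5 = 5; cy_5 = 6; cz_5 = 9; cx_6 = 3; cy_6 = 5; cz_6 = 7; w_6 = 4; d_6 = 1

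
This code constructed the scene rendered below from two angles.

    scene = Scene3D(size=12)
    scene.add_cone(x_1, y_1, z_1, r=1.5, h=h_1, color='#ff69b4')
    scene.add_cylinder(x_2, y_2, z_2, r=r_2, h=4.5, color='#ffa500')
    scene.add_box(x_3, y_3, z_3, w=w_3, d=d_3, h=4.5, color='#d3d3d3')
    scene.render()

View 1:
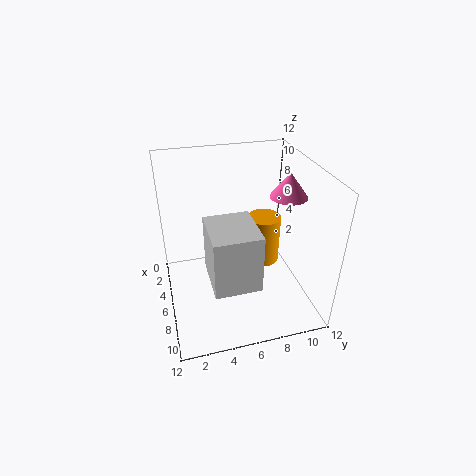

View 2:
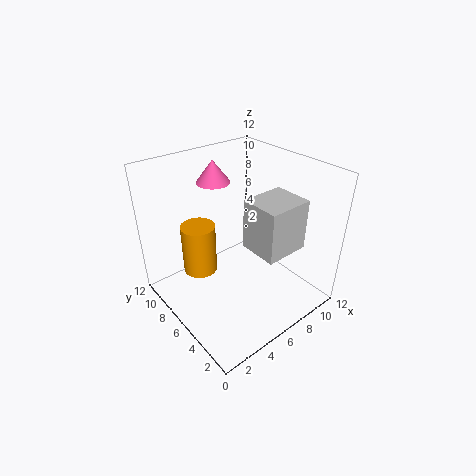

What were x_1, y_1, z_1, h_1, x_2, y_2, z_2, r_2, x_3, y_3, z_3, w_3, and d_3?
x_1 = 6.5
y_1 = 10
z_1 = 9.5
h_1 = 2
x_2 = 4
y_2 = 9
z_2 = 2
r_2 = 1.5
x_3 = 7
y_3 = 3
z_3 = 4.5
w_3 = 4
d_3 = 3.5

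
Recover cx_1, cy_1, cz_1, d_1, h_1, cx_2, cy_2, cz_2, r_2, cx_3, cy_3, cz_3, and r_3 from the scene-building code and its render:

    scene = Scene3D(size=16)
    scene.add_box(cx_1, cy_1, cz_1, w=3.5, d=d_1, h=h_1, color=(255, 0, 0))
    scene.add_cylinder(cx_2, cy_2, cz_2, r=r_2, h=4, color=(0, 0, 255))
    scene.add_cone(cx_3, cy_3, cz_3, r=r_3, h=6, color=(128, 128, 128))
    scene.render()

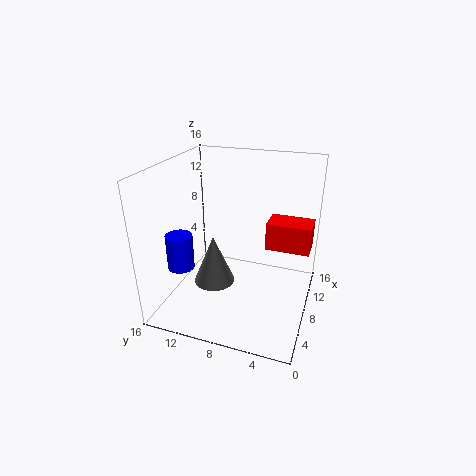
cx_1 = 12.5, cy_1 = 0.5, cz_1 = 4.5, d_1 = 5.5, h_1 = 3.5, cx_2 = 5.5, cy_2 = 14, cz_2 = 4.5, r_2 = 1.5, cx_3 = 9, cy_3 = 11.5, cz_3 = 1, r_3 = 2.5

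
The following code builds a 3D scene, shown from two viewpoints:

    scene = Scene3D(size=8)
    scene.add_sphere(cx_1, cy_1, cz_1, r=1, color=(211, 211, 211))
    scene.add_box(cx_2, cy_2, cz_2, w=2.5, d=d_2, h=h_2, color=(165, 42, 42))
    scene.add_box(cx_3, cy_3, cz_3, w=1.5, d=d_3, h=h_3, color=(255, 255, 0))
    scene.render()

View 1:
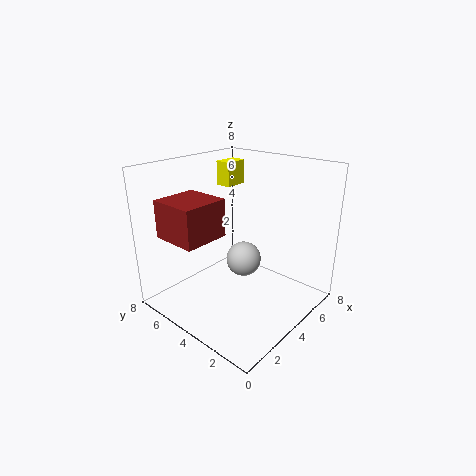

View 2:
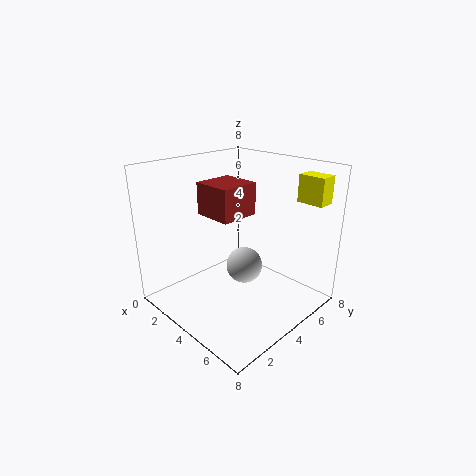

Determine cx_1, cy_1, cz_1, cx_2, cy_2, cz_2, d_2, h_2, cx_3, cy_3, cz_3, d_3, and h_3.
cx_1 = 4.5, cy_1 = 4, cz_1 = 2.5, cx_2 = 0.5, cy_2 = 4, cz_2 = 4.5, d_2 = 2.5, h_2 = 2, cx_3 = 6, cy_3 = 6.5, cz_3 = 6, d_3 = 1, h_3 = 1.5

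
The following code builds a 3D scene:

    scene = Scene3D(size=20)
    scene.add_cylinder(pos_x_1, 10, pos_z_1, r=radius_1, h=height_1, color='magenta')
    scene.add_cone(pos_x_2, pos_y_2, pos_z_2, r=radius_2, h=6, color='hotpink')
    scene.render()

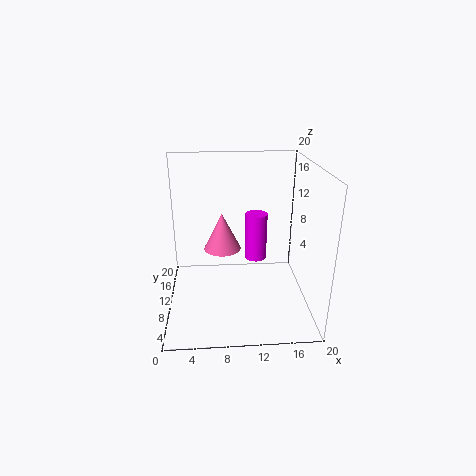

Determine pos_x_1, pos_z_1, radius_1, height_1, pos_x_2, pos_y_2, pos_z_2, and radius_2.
pos_x_1 = 12.5, pos_z_1 = 7, radius_1 = 1.5, height_1 = 6.5, pos_x_2 = 8, pos_y_2 = 17, pos_z_2 = 5, radius_2 = 3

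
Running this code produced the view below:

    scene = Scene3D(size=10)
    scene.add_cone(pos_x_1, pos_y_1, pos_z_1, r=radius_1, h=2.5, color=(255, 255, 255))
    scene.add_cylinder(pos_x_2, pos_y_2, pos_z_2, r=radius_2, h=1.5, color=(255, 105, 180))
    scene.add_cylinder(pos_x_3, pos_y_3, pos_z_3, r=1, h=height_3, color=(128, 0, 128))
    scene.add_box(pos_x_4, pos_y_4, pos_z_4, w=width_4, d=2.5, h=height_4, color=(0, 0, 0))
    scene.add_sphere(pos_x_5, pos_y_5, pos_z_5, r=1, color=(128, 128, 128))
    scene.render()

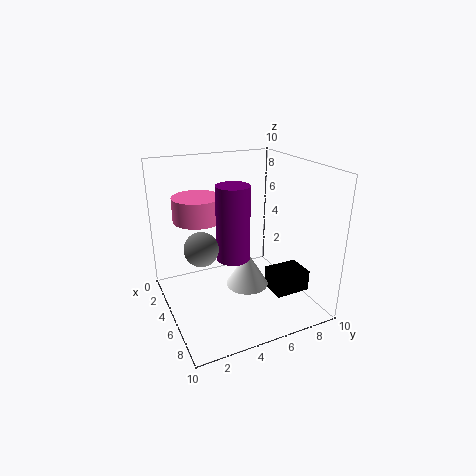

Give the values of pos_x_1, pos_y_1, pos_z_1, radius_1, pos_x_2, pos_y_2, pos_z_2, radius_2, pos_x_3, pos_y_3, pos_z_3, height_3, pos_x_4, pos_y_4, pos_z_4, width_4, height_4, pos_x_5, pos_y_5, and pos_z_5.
pos_x_1 = 5.5, pos_y_1 = 5.5, pos_z_1 = 1.5, radius_1 = 1.5, pos_x_2 = 5.5, pos_y_2 = 2, pos_z_2 = 7, radius_2 = 1.5, pos_x_3 = 7.5, pos_y_3 = 3.5, pos_z_3 = 5, height_3 = 4.5, pos_x_4 = 5.5, pos_y_4 = 7, pos_z_4 = 1, width_4 = 2, height_4 = 1.5, pos_x_5 = 7.5, pos_y_5 = 1.5, pos_z_5 = 6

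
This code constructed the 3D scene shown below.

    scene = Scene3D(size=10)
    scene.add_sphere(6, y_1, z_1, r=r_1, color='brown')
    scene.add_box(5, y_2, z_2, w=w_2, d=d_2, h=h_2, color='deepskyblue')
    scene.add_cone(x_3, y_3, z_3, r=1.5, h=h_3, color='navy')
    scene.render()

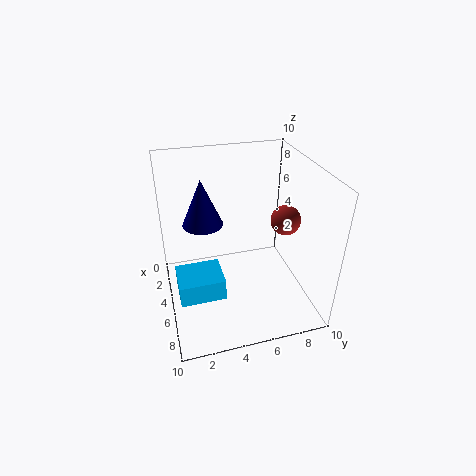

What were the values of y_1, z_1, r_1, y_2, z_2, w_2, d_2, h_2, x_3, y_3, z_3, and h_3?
y_1 = 8
z_1 = 6.5
r_1 = 1
y_2 = 0.5
z_2 = 2
w_2 = 2.5
d_2 = 3
h_2 = 1.5
x_3 = 2.5
y_3 = 3
z_3 = 5
h_3 = 3.5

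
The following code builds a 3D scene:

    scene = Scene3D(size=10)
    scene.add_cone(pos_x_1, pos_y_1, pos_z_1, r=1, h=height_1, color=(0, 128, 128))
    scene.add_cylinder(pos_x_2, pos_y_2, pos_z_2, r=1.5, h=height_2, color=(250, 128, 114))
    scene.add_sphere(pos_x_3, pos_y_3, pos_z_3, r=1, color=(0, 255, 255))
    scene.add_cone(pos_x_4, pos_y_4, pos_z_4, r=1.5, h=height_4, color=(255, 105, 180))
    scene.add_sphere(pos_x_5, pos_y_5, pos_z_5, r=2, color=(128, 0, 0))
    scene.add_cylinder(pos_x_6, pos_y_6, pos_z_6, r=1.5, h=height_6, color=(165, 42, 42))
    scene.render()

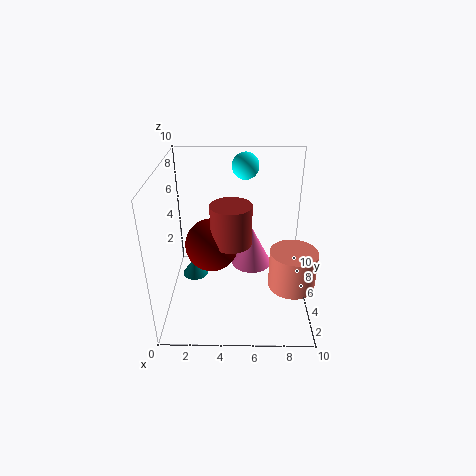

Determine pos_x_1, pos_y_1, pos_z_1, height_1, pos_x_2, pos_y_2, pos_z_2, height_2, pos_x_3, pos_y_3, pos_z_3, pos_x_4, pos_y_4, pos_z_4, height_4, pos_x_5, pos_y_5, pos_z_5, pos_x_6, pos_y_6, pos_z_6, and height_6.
pos_x_1 = 1.5
pos_y_1 = 7
pos_z_1 = 0.5
height_1 = 1.5
pos_x_2 = 8.5
pos_y_2 = 2.5
pos_z_2 = 3
height_2 = 2.5
pos_x_3 = 5.5
pos_y_3 = 8.5
pos_z_3 = 9
pos_x_4 = 6
pos_y_4 = 6.5
pos_z_4 = 2
height_4 = 3
pos_x_5 = 3
pos_y_5 = 6.5
pos_z_5 = 3.5
pos_x_6 = 4.5
pos_y_6 = 6
pos_z_6 = 4
height_6 = 3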